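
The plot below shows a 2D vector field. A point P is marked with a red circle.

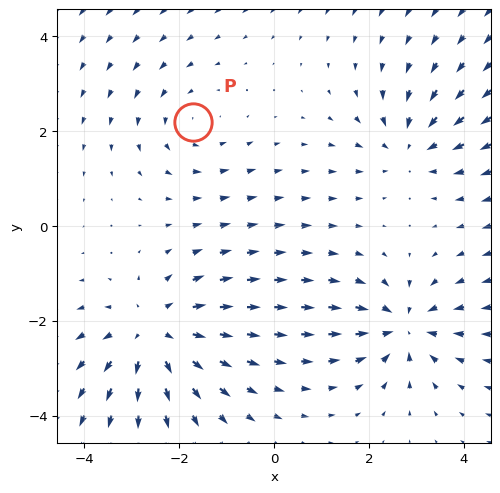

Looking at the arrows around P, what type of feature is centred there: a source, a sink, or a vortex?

vortex

At P (-1.7, 2.2) the arrows circulate counterclockwise. Divergence ≈0, curl about +2 — near-zero divergence with nonzero curl is a vortex.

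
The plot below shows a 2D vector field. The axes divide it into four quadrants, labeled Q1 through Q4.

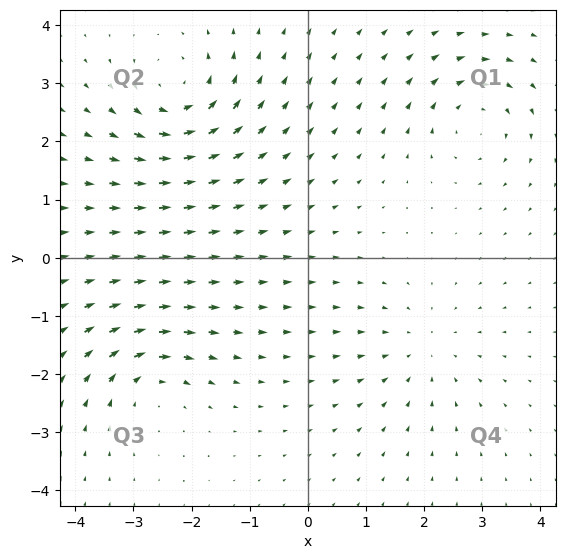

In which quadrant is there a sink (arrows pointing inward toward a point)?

The sink sits at approximately (2.0, -1.6), which lies in quadrant Q4. The divergence there is about -3, negative as expected for a sink.

Q4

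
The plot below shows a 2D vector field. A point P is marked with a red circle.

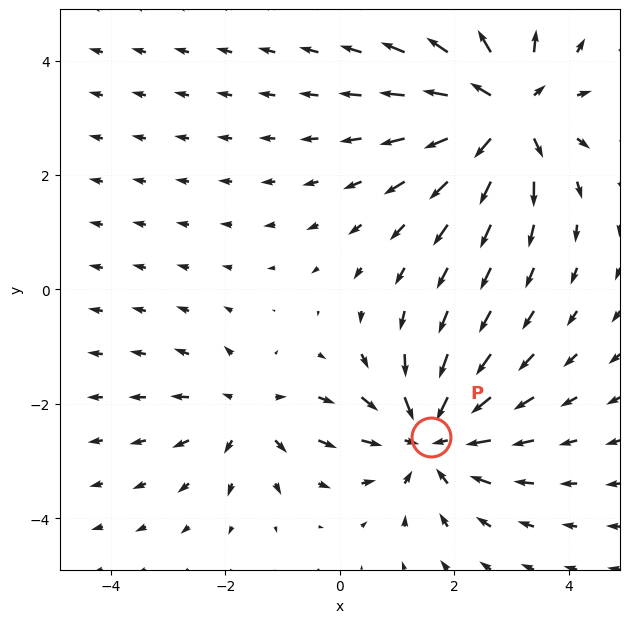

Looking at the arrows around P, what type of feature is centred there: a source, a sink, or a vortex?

sink

At P (1.6, -2.6) the arrows converge inward. Divergence about -4, curl ≈0 — negative divergence with near-zero curl is a sink.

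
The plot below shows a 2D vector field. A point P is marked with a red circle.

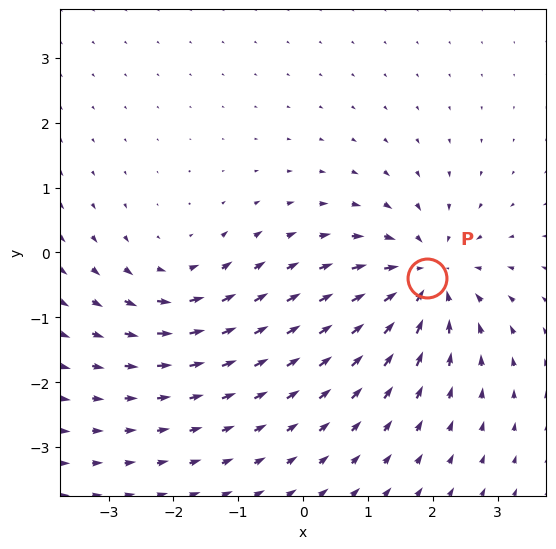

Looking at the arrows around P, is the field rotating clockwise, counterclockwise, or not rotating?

Near P at (1.9, -0.4) the arrows show no circulation. The curl there is ≈0.

not rotating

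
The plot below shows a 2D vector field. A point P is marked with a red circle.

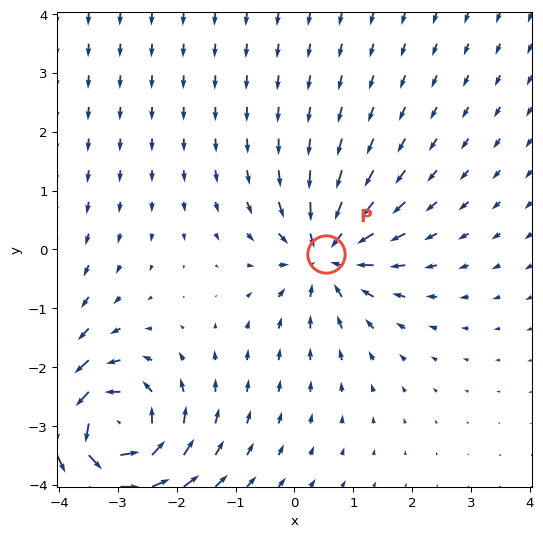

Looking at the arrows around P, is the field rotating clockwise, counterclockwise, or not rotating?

not rotating

Near P at (0.5, -0.1) the arrows show no circulation. The curl there is ≈0.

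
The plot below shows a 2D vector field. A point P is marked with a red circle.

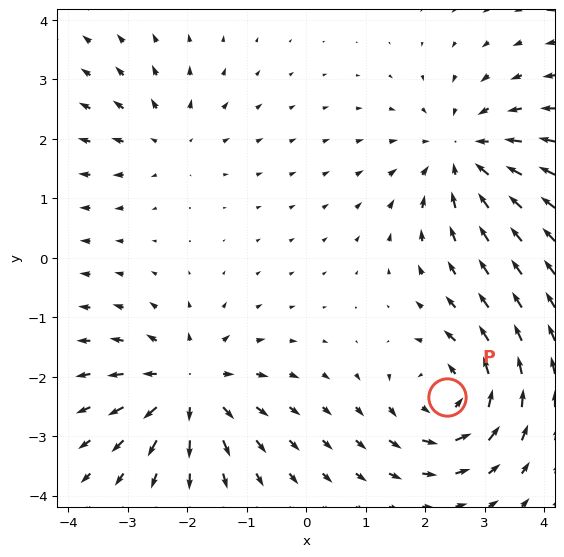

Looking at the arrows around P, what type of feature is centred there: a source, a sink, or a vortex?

vortex

At P (2.4, -2.3) the arrows circulate counterclockwise. Divergence ≈0, curl about +5 — near-zero divergence with nonzero curl is a vortex.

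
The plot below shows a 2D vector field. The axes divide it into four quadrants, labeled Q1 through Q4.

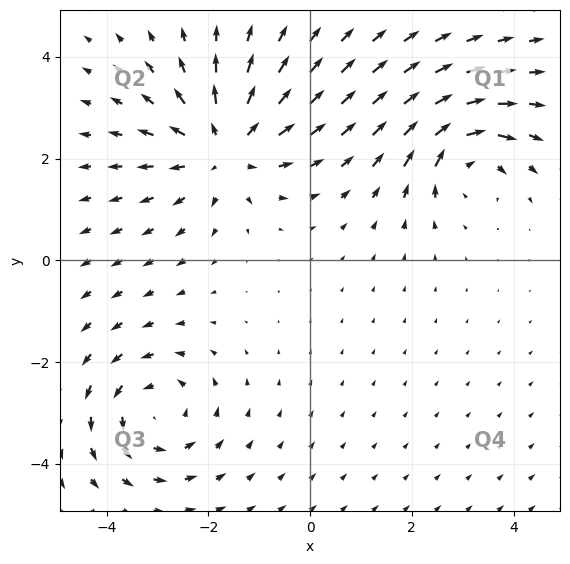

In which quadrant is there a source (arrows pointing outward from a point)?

Q2

The source sits at approximately (-1.7, 2.2), which lies in quadrant Q2. The divergence there is about +4, positive as expected for a source.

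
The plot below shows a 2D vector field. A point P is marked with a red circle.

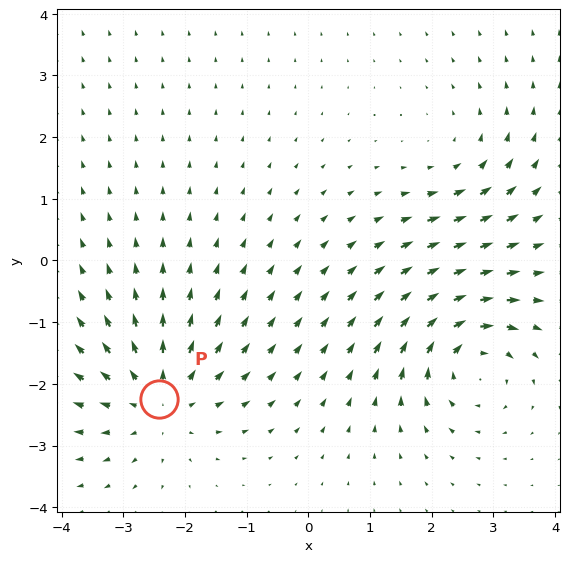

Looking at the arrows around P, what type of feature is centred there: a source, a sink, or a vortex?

source

At P (-2.4, -2.3) the arrows spread outward. Divergence about +4, curl ≈0 — positive divergence with near-zero curl is a source.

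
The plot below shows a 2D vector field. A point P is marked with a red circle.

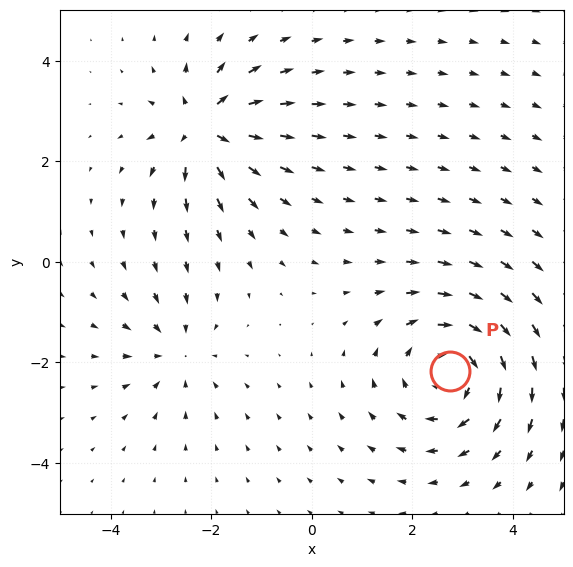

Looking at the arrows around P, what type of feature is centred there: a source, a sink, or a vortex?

vortex

At P (2.8, -2.2) the arrows circulate clockwise. Divergence ≈0, curl about -4 — near-zero divergence with nonzero curl is a vortex.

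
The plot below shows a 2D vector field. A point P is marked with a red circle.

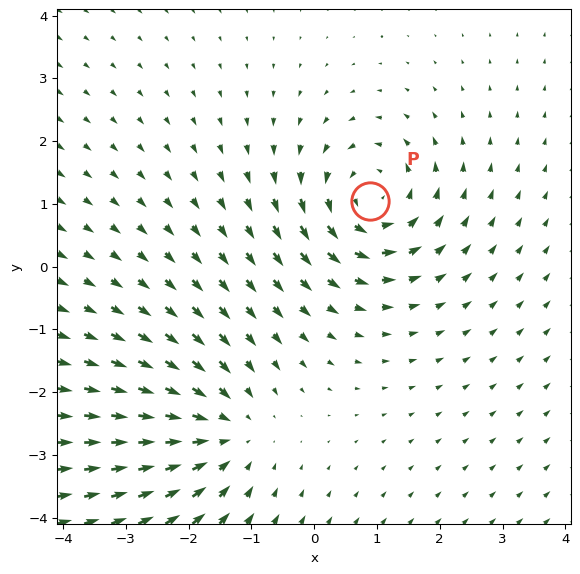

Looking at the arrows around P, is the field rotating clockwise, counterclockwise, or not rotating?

counterclockwise

Near P at (0.9, 1.0) the arrows circulate counterclockwise. The curl (z-component) there is about +3; positive curl means counterclockwise rotation.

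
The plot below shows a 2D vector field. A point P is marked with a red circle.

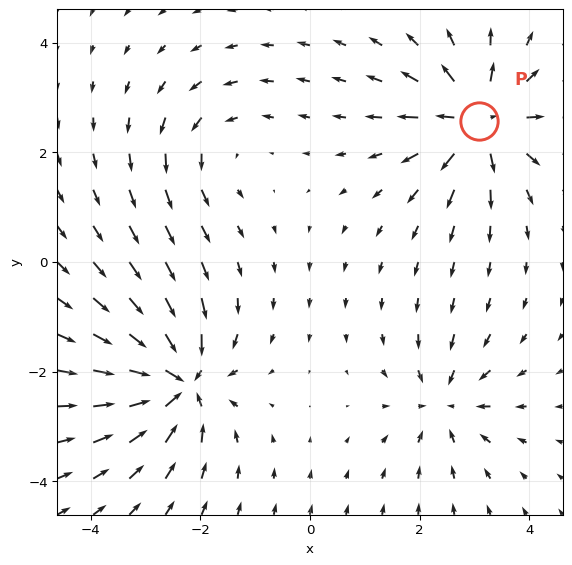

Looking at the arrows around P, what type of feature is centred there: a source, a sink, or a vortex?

source

At P (3.1, 2.6) the arrows spread outward. Divergence about +6, curl ≈0 — positive divergence with near-zero curl is a source.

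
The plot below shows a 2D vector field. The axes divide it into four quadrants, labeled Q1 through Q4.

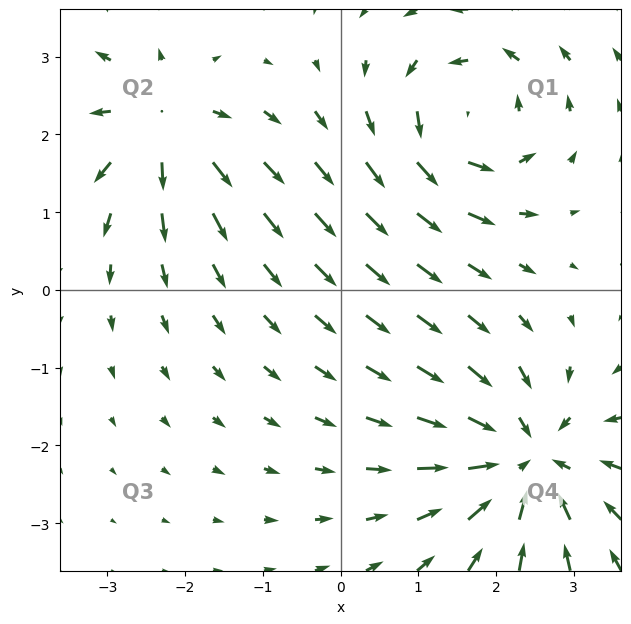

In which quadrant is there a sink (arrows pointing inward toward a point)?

Q4

The sink sits at approximately (2.4, -2.2), which lies in quadrant Q4. The divergence there is about -4, negative as expected for a sink.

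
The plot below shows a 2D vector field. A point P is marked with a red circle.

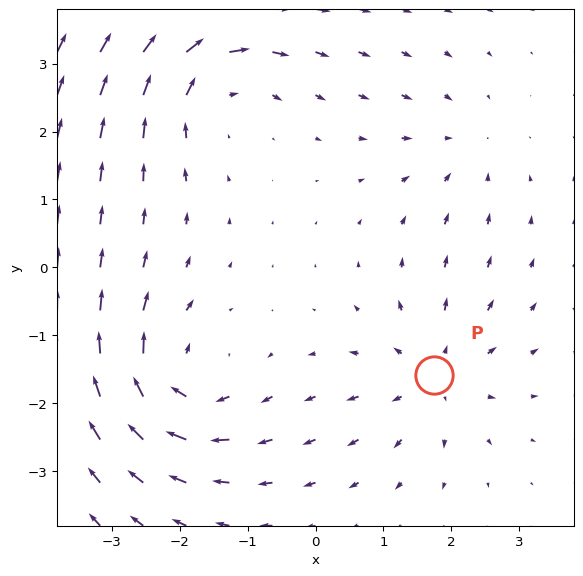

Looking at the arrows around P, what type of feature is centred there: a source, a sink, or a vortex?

At P (1.7, -1.6) the arrows spread outward. Divergence about +4, curl ≈0 — positive divergence with near-zero curl is a source.

source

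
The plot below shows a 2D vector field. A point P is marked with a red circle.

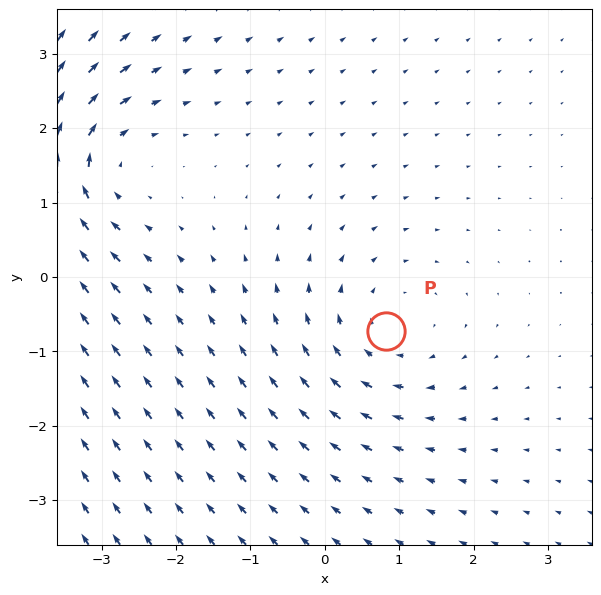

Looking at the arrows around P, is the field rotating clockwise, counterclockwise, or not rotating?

Near P at (0.8, -0.7) the arrows circulate clockwise. The curl (z-component) there is about -2; negative curl means clockwise rotation.

clockwise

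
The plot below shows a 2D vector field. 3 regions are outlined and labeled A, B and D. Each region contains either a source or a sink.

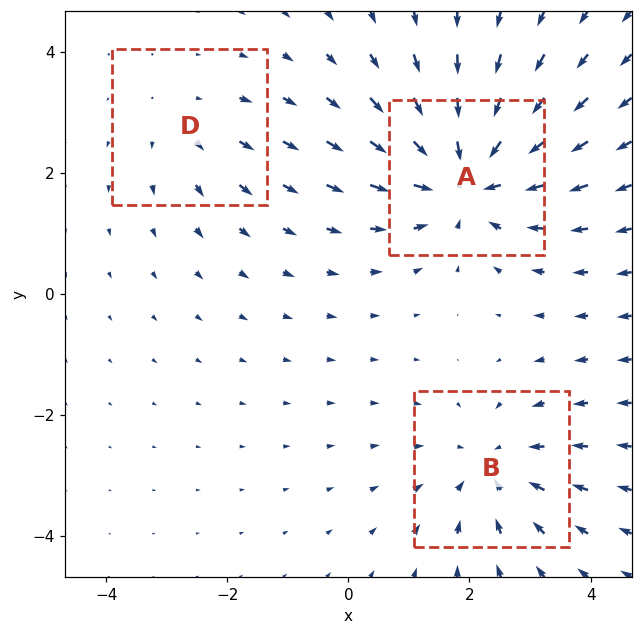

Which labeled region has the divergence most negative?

Divergence at each region's feature centre — A: about -5, B: about -3, D: about +2. Region A is most negative.

A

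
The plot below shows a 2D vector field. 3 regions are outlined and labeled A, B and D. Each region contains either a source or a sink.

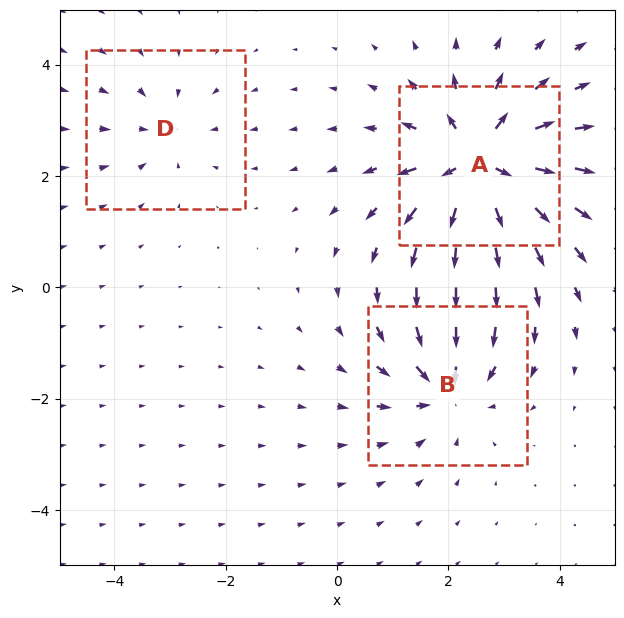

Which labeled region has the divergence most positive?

A

Divergence at each region's feature centre — A: about +5, B: about -3, D: about -2. Region A is most positive.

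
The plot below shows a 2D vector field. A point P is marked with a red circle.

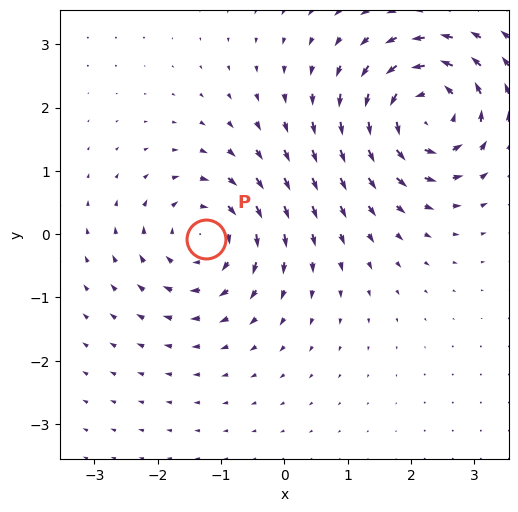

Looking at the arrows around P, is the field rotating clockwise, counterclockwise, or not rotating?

Near P at (-1.2, -0.1) the arrows circulate clockwise. The curl (z-component) there is about -3; negative curl means clockwise rotation.

clockwise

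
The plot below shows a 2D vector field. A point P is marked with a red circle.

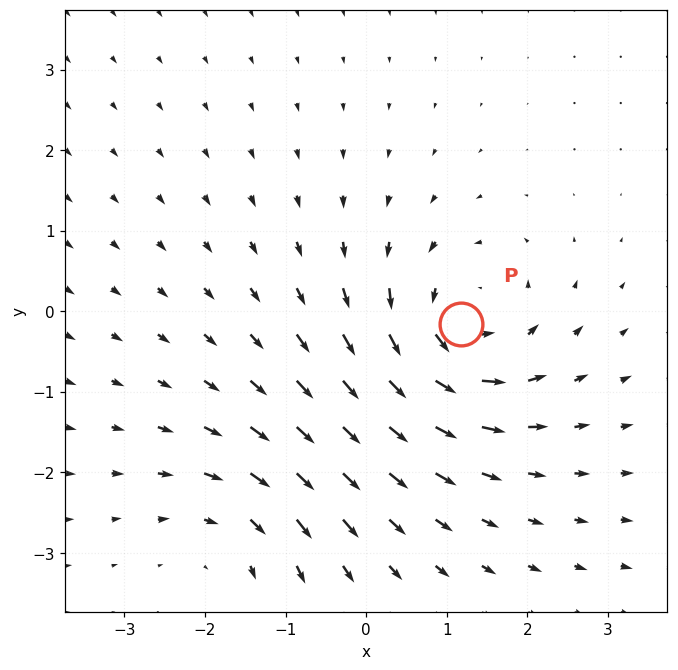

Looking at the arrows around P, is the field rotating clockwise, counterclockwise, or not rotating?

counterclockwise

Near P at (1.2, -0.2) the arrows circulate counterclockwise. The curl (z-component) there is about +4; positive curl means counterclockwise rotation.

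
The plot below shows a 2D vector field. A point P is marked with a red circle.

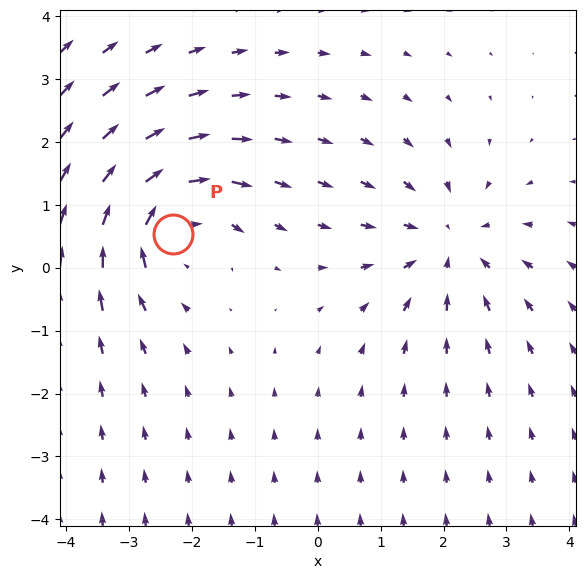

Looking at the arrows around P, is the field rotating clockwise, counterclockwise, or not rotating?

Near P at (-2.3, 0.5) the arrows circulate clockwise. The curl (z-component) there is about -4; negative curl means clockwise rotation.

clockwise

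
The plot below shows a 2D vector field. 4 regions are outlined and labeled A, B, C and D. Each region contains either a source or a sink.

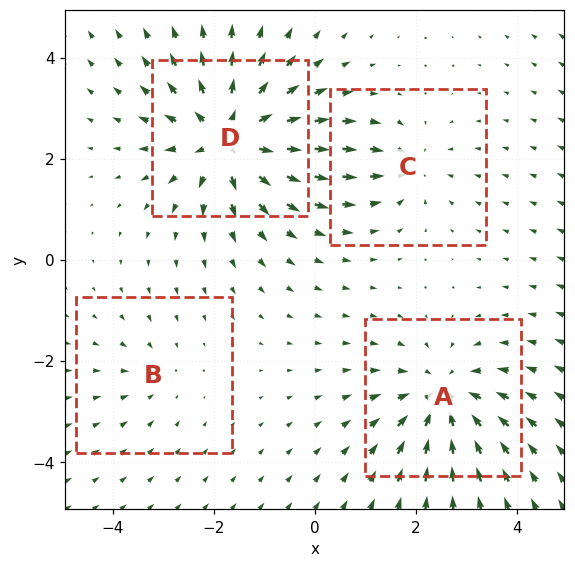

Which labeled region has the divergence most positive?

Divergence at each region's feature centre — A: about -5, B: about -2, C: about -3, D: about +7. Region D is most positive.

D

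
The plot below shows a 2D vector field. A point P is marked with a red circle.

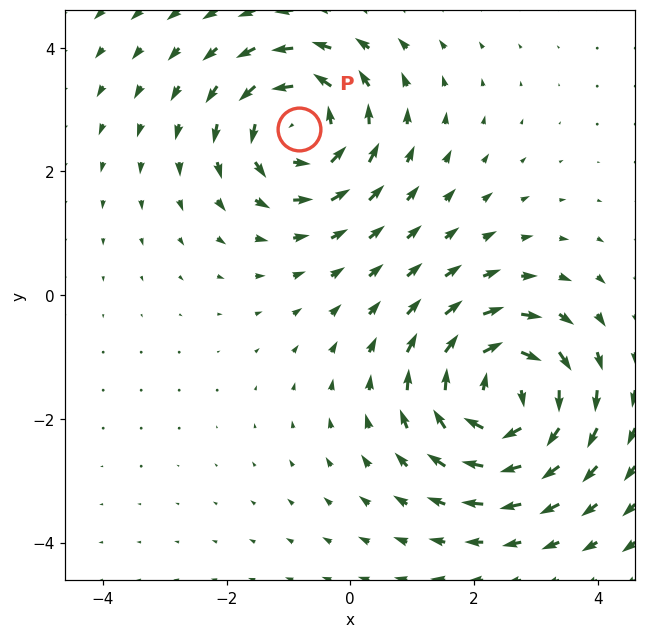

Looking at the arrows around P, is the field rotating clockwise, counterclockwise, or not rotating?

Near P at (-0.8, 2.7) the arrows circulate counterclockwise. The curl (z-component) there is about +5; positive curl means counterclockwise rotation.

counterclockwise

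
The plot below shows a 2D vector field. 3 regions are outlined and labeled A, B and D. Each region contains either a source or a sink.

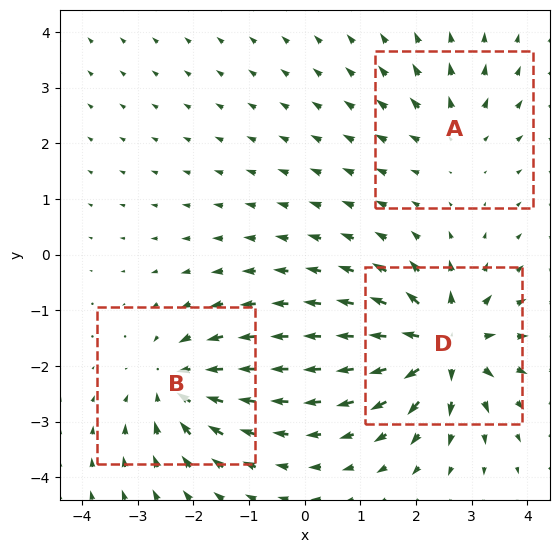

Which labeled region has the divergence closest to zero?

Divergence at each region's feature centre — A: about +3, B: about -4, D: about +6. Region A is closest to zero.

A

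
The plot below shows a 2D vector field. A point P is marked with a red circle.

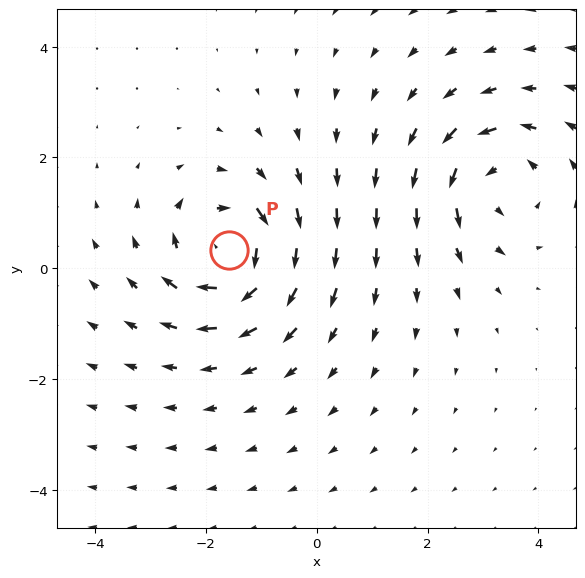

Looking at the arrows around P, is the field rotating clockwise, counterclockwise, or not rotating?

clockwise

Near P at (-1.6, 0.3) the arrows circulate clockwise. The curl (z-component) there is about -6; negative curl means clockwise rotation.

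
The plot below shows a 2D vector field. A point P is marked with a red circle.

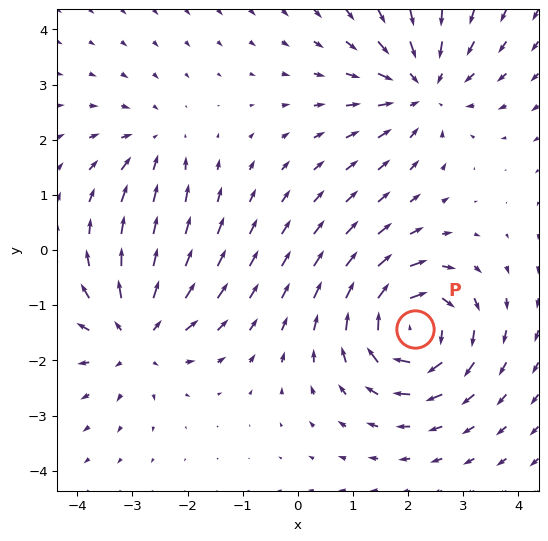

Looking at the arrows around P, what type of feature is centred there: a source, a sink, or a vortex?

vortex

At P (2.1, -1.4) the arrows circulate clockwise. Divergence ≈0, curl about -7 — near-zero divergence with nonzero curl is a vortex.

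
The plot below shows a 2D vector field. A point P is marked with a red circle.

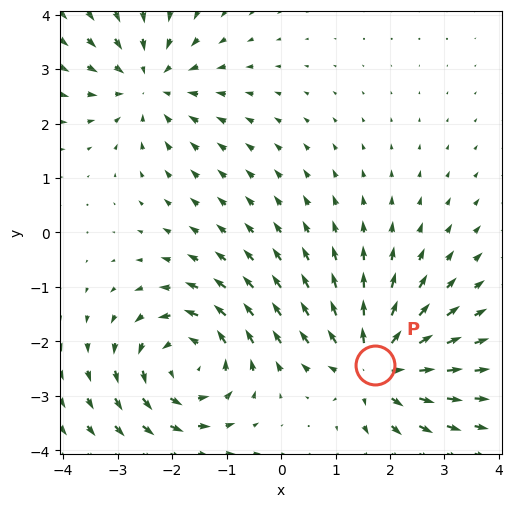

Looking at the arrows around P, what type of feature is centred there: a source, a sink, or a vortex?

source

At P (1.7, -2.4) the arrows spread outward. Divergence about +5, curl ≈0 — positive divergence with near-zero curl is a source.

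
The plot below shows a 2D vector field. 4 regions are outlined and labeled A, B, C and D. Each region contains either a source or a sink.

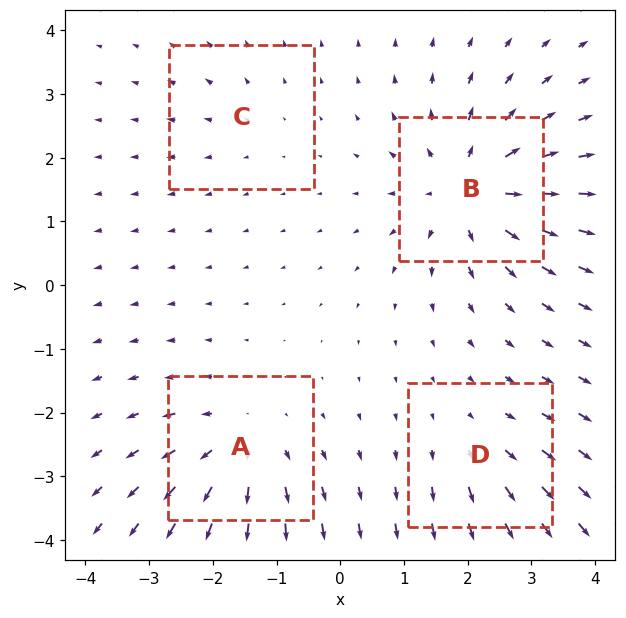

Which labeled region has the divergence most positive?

Divergence at each region's feature centre — A: about +5, B: about +7, C: about +2, D: about +3. Region B is most positive.

B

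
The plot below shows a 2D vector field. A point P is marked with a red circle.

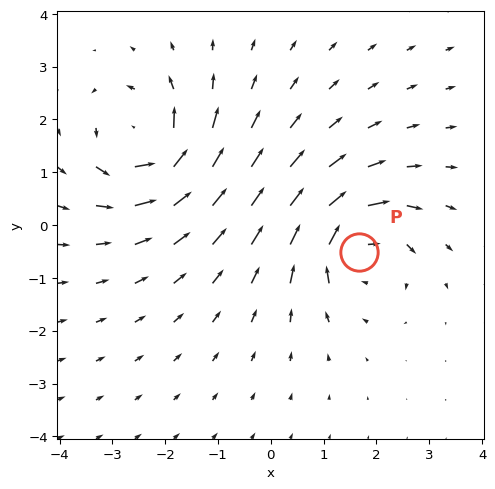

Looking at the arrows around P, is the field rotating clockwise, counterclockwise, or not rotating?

Near P at (1.7, -0.5) the arrows circulate clockwise. The curl (z-component) there is about -6; negative curl means clockwise rotation.

clockwise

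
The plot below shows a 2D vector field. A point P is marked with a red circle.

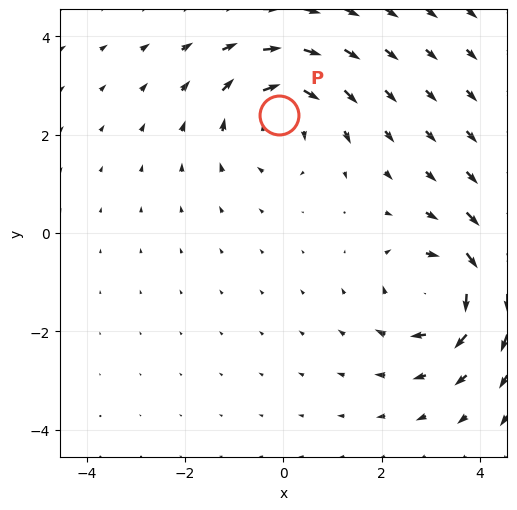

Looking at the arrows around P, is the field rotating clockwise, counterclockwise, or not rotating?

clockwise

Near P at (-0.1, 2.4) the arrows circulate clockwise. The curl (z-component) there is about -4; negative curl means clockwise rotation.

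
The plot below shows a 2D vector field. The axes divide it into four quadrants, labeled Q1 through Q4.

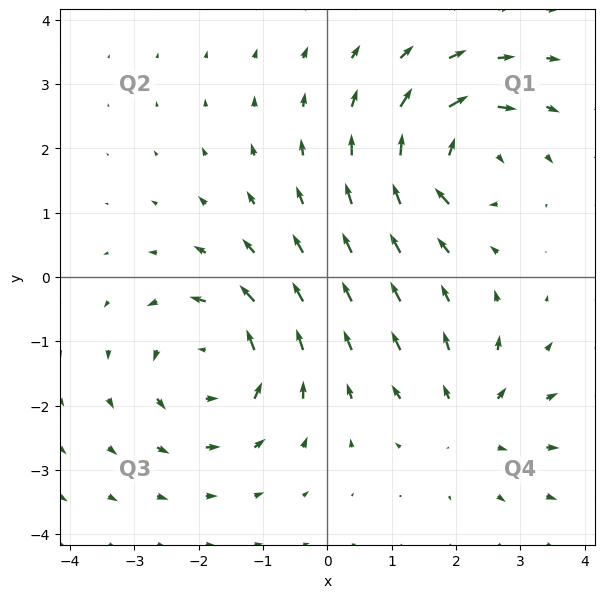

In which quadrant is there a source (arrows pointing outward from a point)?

The source sits at approximately (2.2, -2.2), which lies in quadrant Q4. The divergence there is about +3, positive as expected for a source.

Q4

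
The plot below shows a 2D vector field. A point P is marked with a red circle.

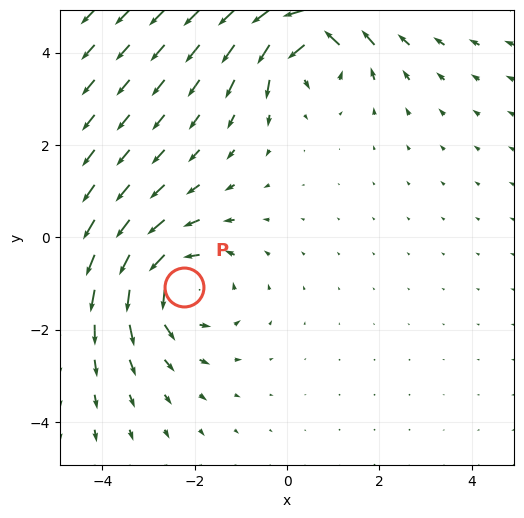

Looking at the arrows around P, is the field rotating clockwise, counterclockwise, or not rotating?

counterclockwise

Near P at (-2.2, -1.1) the arrows circulate counterclockwise. The curl (z-component) there is about +3; positive curl means counterclockwise rotation.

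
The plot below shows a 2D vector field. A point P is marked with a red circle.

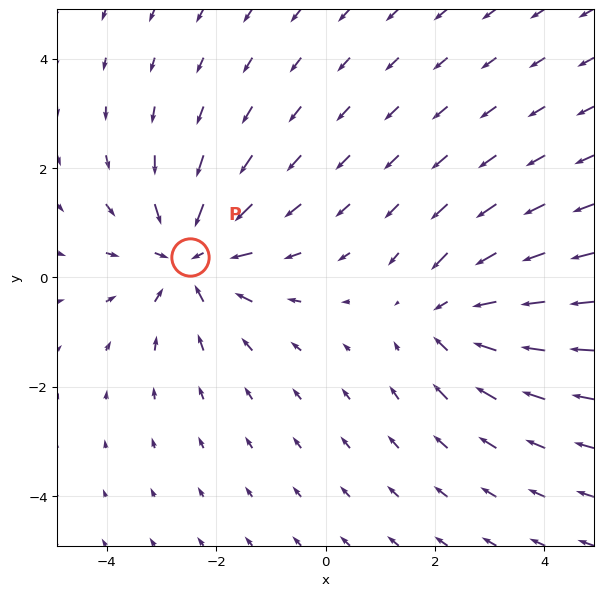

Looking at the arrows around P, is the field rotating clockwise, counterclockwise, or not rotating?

Near P at (-2.5, 0.4) the arrows show no circulation. The curl there is ≈0.

not rotating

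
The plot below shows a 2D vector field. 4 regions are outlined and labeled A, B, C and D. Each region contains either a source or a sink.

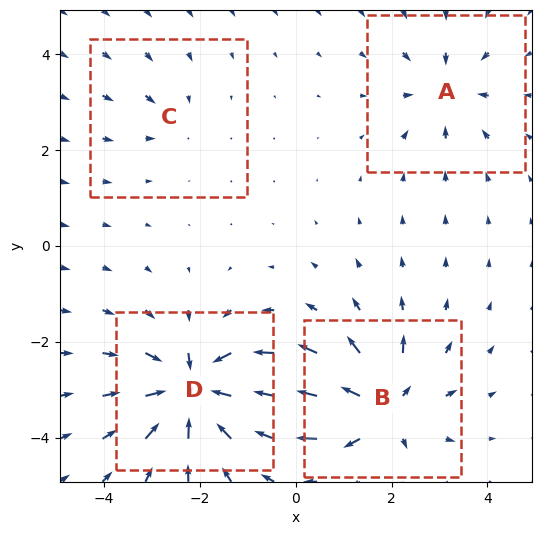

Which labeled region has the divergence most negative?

D

Divergence at each region's feature centre — A: about -4, B: about +6, C: about -2, D: about -8. Region D is most negative.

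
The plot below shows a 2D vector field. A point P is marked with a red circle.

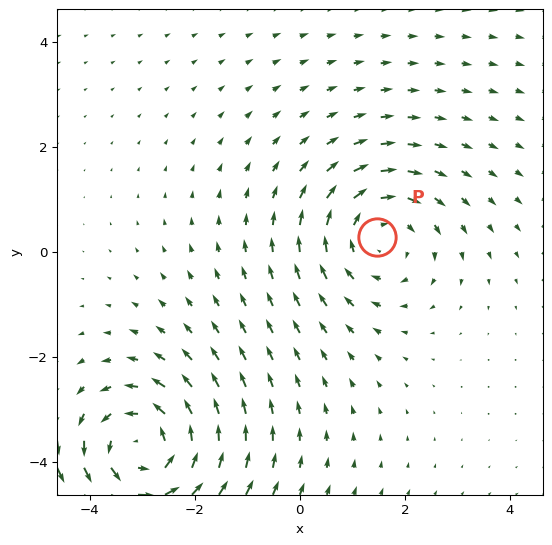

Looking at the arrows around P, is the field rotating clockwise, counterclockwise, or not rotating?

clockwise

Near P at (1.5, 0.3) the arrows circulate clockwise. The curl (z-component) there is about -3; negative curl means clockwise rotation.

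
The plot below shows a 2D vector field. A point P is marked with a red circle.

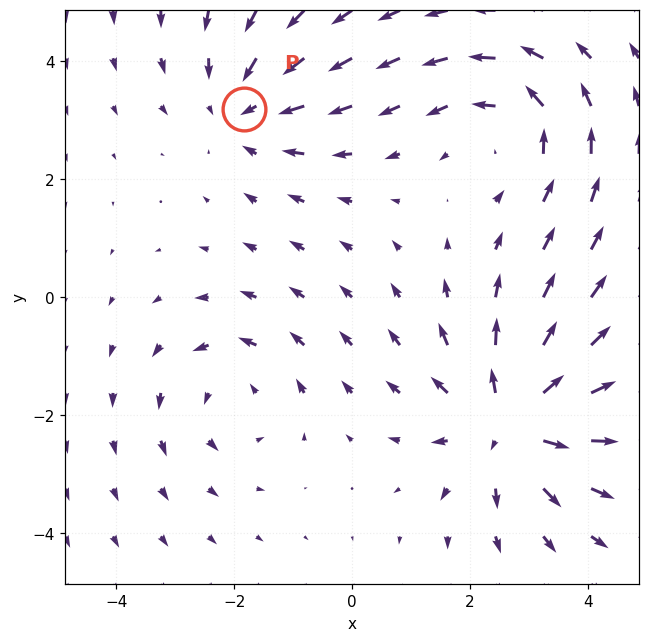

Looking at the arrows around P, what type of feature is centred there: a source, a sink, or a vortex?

At P (-1.8, 3.2) the arrows converge inward. Divergence about -3, curl ≈0 — negative divergence with near-zero curl is a sink.

sink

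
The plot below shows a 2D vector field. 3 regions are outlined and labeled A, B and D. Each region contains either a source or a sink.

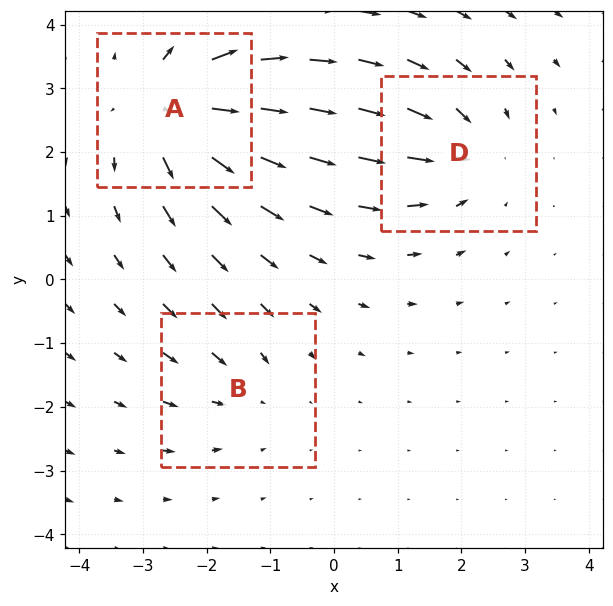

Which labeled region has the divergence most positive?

Divergence at each region's feature centre — A: about +5, B: about -2, D: about -3. Region A is most positive.

A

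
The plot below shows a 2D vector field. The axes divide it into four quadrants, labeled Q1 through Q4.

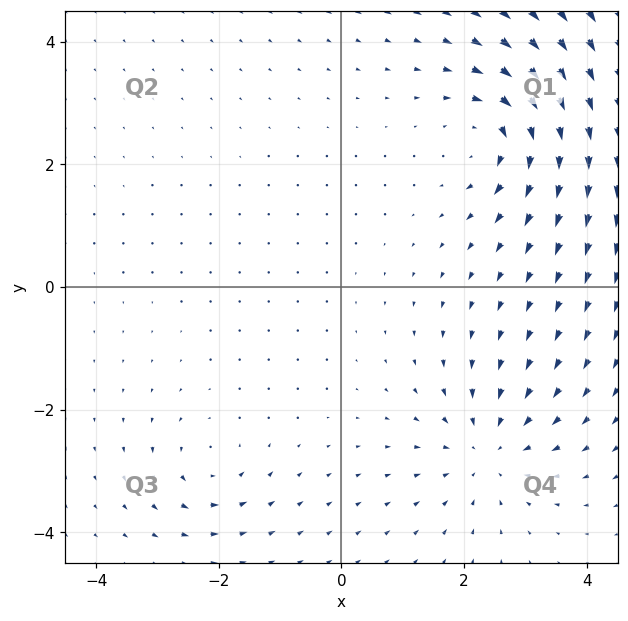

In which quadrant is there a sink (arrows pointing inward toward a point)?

The sink sits at approximately (2.4, -2.6), which lies in quadrant Q4. The divergence there is about -4, negative as expected for a sink.

Q4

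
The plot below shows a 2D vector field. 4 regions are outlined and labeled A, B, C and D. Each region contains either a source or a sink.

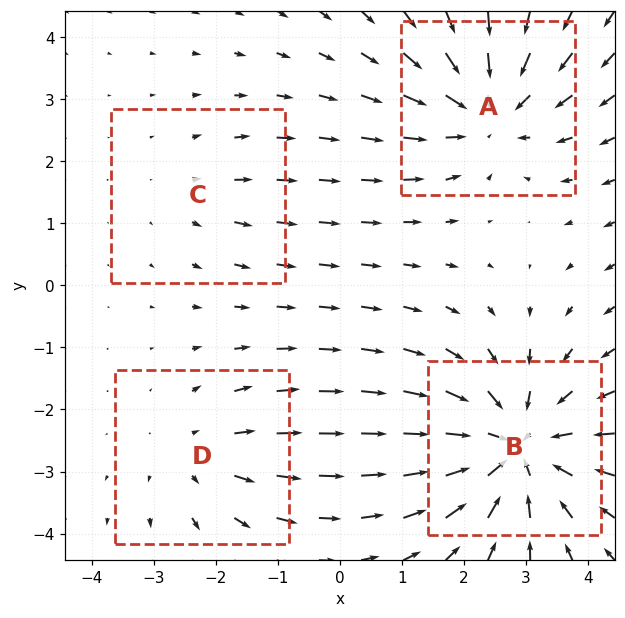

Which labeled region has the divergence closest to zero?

Divergence at each region's feature centre — A: about -4, B: about -6, C: about +2, D: about +3. Region C is closest to zero.

C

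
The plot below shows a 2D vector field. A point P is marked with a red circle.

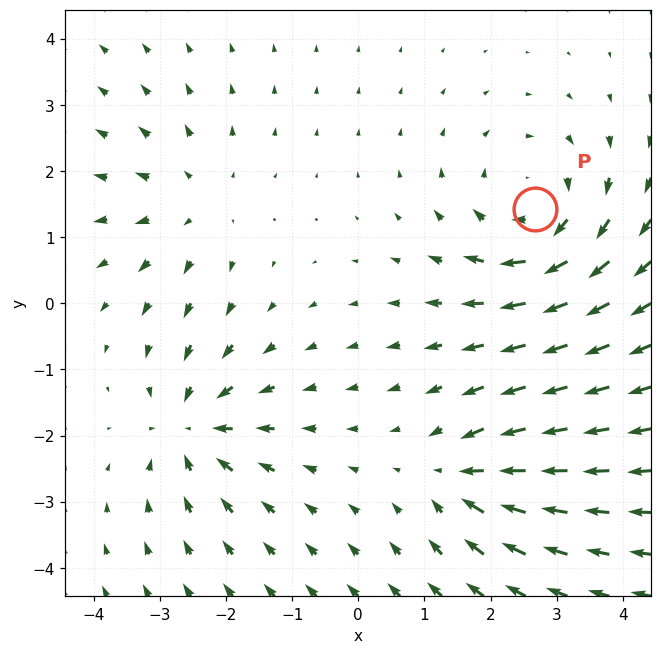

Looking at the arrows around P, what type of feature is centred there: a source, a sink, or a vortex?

vortex

At P (2.7, 1.4) the arrows circulate clockwise. Divergence ≈0, curl about -4 — near-zero divergence with nonzero curl is a vortex.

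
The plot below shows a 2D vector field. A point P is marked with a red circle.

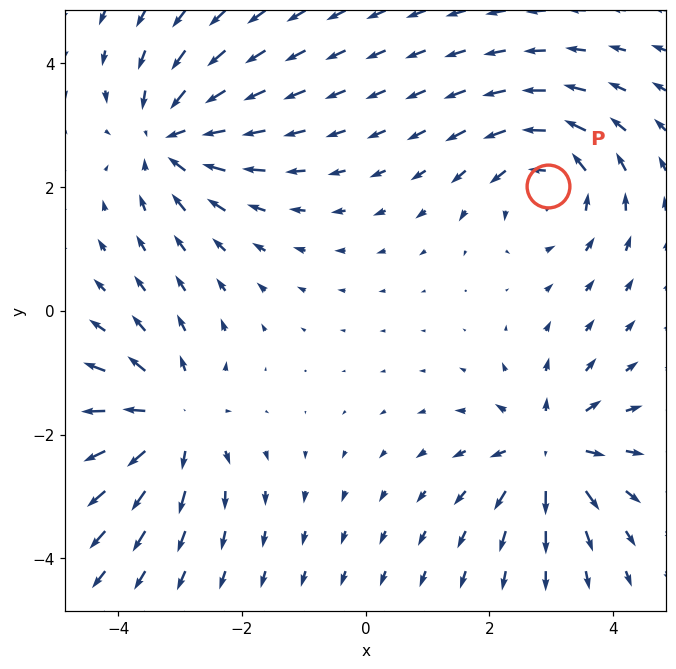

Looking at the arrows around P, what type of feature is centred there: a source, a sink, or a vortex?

vortex

At P (3.0, 2.0) the arrows circulate counterclockwise. Divergence ≈0, curl about +4 — near-zero divergence with nonzero curl is a vortex.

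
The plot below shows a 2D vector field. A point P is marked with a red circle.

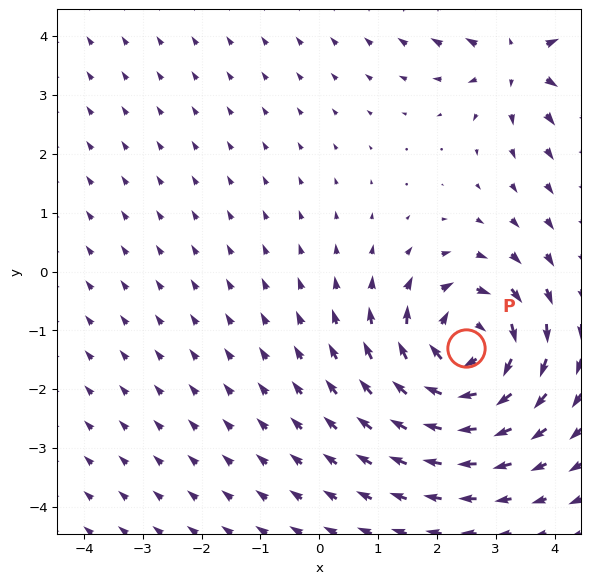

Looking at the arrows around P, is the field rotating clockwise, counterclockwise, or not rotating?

Near P at (2.5, -1.3) the arrows circulate clockwise. The curl (z-component) there is about -5; negative curl means clockwise rotation.

clockwise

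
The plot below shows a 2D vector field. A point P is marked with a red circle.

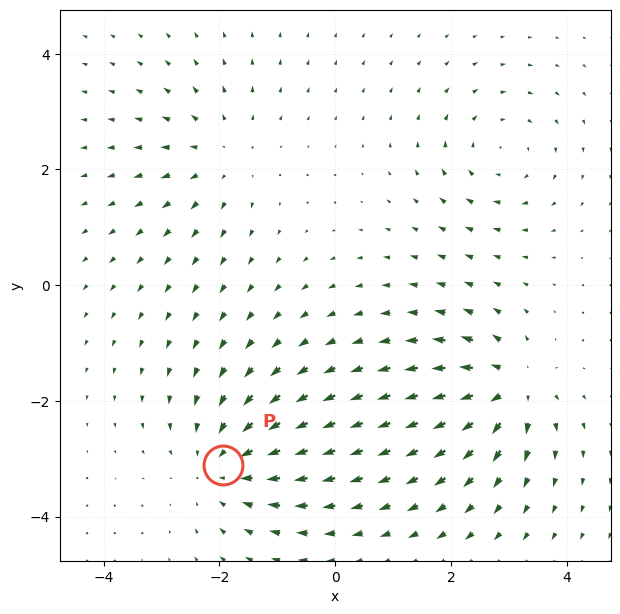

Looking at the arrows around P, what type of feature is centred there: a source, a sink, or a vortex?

At P (-1.9, -3.1) the arrows converge inward. Divergence about -4, curl ≈0 — negative divergence with near-zero curl is a sink.

sink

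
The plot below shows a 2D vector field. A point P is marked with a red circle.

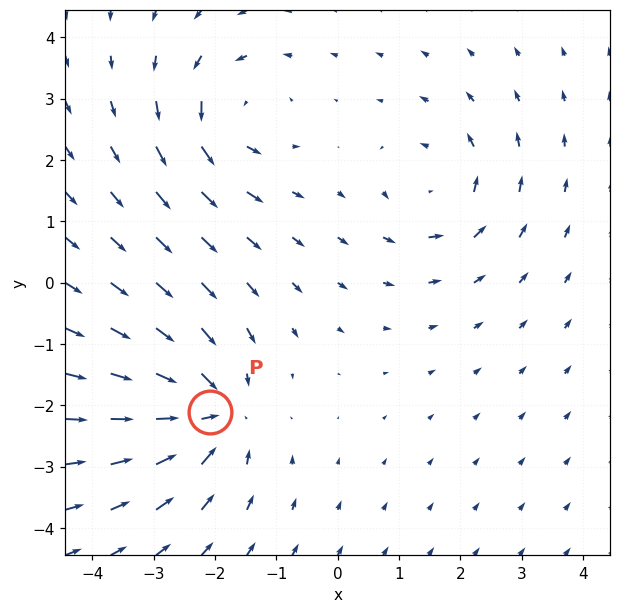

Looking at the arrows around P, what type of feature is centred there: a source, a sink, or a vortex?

At P (-2.1, -2.1) the arrows converge inward. Divergence about -6, curl ≈0 — negative divergence with near-zero curl is a sink.

sink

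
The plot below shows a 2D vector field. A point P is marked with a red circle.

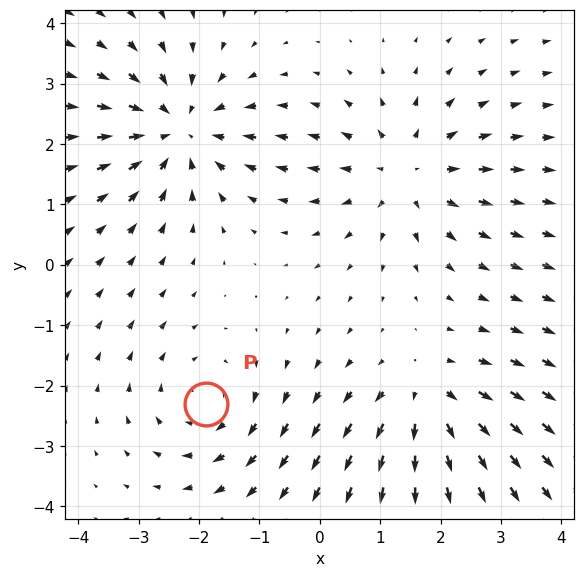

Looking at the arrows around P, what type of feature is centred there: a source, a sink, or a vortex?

At P (-1.9, -2.3) the arrows circulate clockwise. Divergence ≈0, curl about -3 — near-zero divergence with nonzero curl is a vortex.

vortex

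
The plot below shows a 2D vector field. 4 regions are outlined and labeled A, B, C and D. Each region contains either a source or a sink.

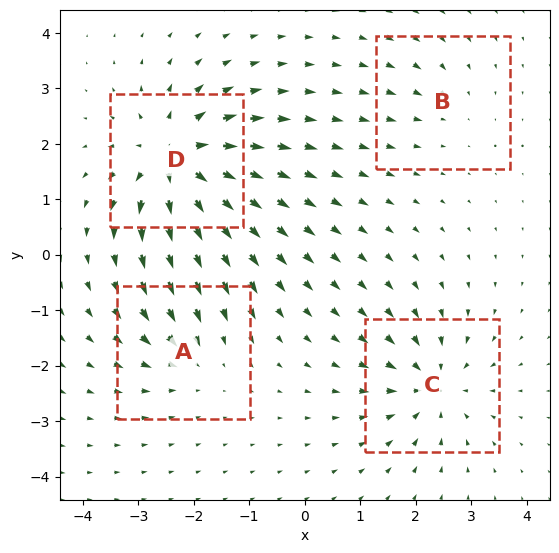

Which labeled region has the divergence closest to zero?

B

Divergence at each region's feature centre — A: about -4, B: about -2, C: about -5, D: about +8. Region B is closest to zero.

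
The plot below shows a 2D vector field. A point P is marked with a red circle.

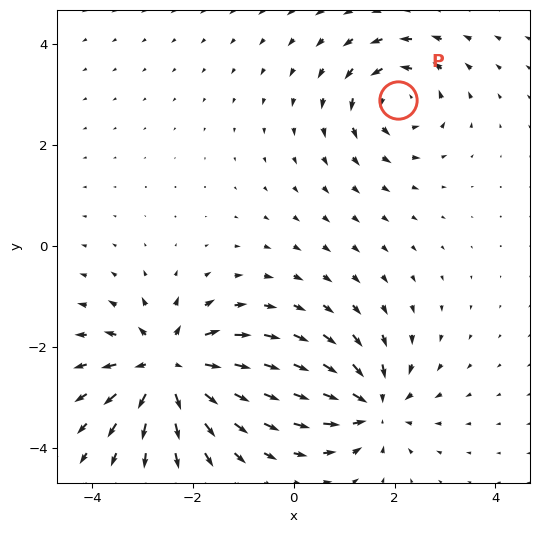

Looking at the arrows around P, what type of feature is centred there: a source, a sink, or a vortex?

At P (2.1, 2.9) the arrows circulate counterclockwise. Divergence ≈0, curl about +4 — near-zero divergence with nonzero curl is a vortex.

vortex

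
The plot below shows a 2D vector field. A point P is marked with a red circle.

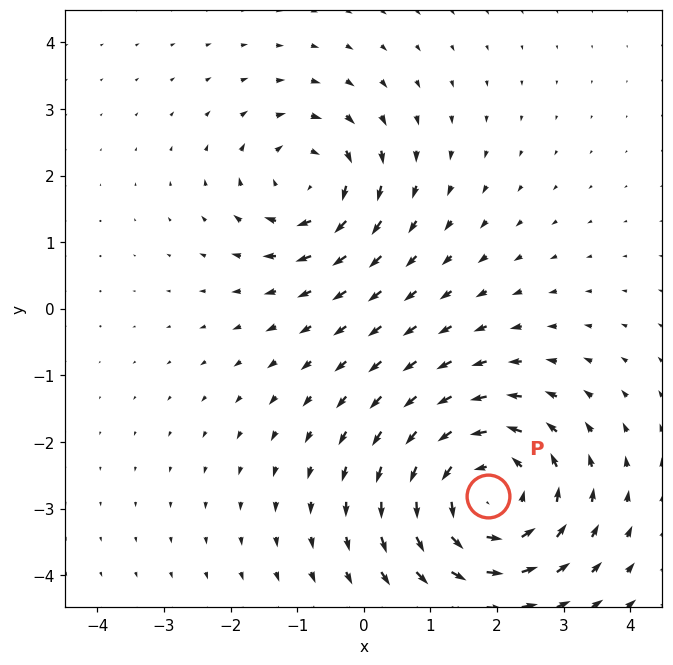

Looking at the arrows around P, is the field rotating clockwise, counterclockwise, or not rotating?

counterclockwise

Near P at (1.9, -2.8) the arrows circulate counterclockwise. The curl (z-component) there is about +4; positive curl means counterclockwise rotation.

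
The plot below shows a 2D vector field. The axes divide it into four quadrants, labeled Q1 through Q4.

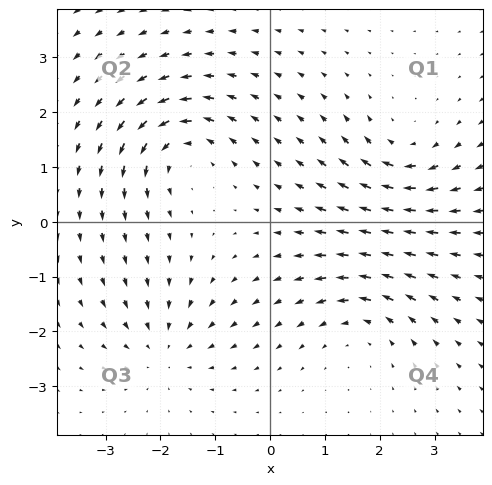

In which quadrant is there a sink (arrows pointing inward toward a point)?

The sink sits at approximately (-1.9, -2.3), which lies in quadrant Q3. The divergence there is about -4, negative as expected for a sink.

Q3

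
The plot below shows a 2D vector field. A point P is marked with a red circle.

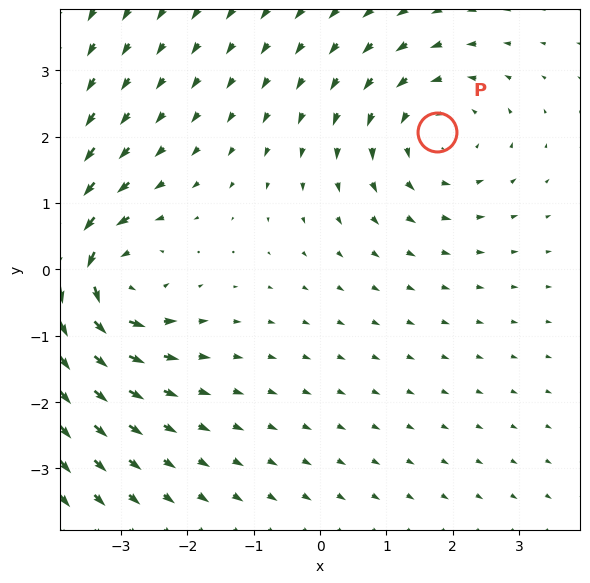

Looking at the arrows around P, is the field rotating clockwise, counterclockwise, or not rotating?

counterclockwise

Near P at (1.8, 2.1) the arrows circulate counterclockwise. The curl (z-component) there is about +3; positive curl means counterclockwise rotation.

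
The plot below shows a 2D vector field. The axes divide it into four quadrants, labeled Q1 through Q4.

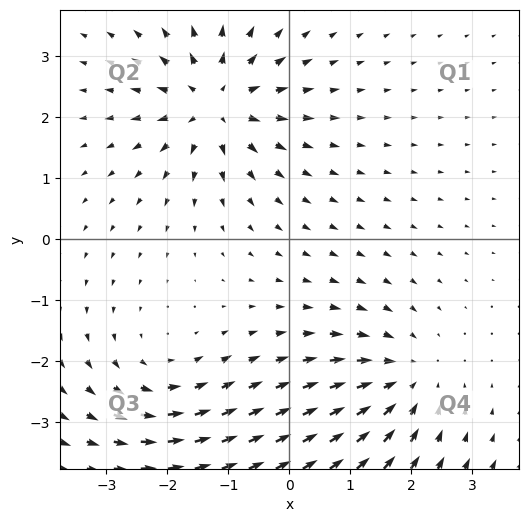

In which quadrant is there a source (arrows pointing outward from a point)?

Q2

The source sits at approximately (-1.2, 2.2), which lies in quadrant Q2. The divergence there is about +6, positive as expected for a source.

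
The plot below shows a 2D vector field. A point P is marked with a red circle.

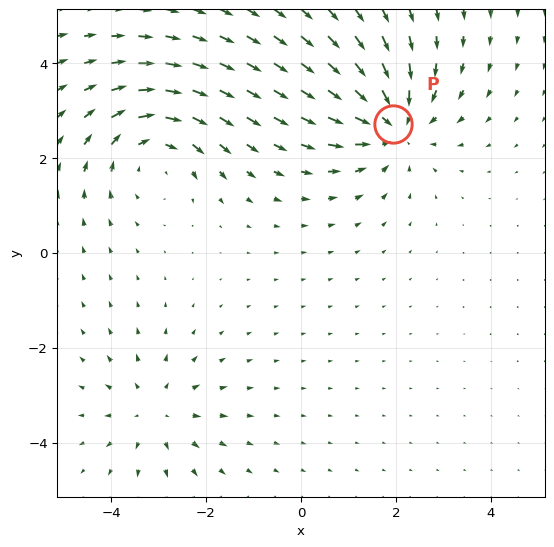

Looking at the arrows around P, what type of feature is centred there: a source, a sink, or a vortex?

At P (1.9, 2.7) the arrows converge inward. Divergence about -4, curl ≈0 — negative divergence with near-zero curl is a sink.

sink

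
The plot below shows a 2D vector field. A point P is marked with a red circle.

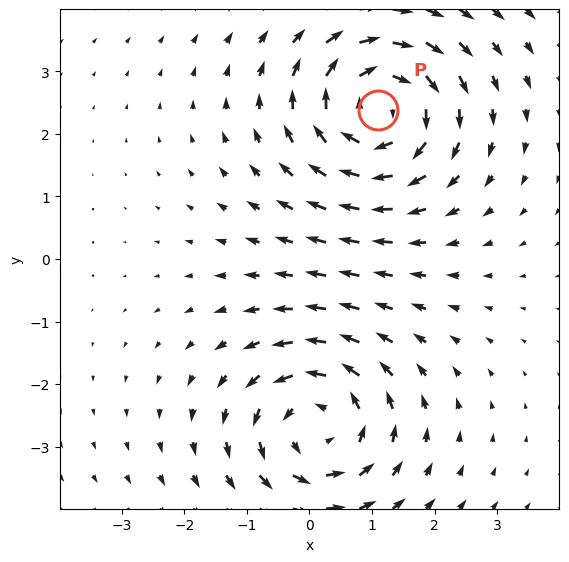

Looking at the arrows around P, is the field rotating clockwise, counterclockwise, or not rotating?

clockwise

Near P at (1.1, 2.4) the arrows circulate clockwise. The curl (z-component) there is about -5; negative curl means clockwise rotation.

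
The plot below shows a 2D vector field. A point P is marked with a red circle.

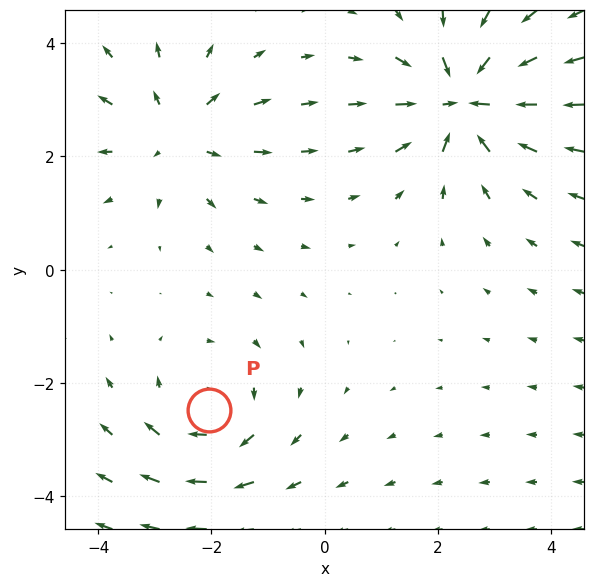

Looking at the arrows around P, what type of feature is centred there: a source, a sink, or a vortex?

At P (-2.0, -2.5) the arrows circulate clockwise. Divergence ≈0, curl about -3 — near-zero divergence with nonzero curl is a vortex.

vortex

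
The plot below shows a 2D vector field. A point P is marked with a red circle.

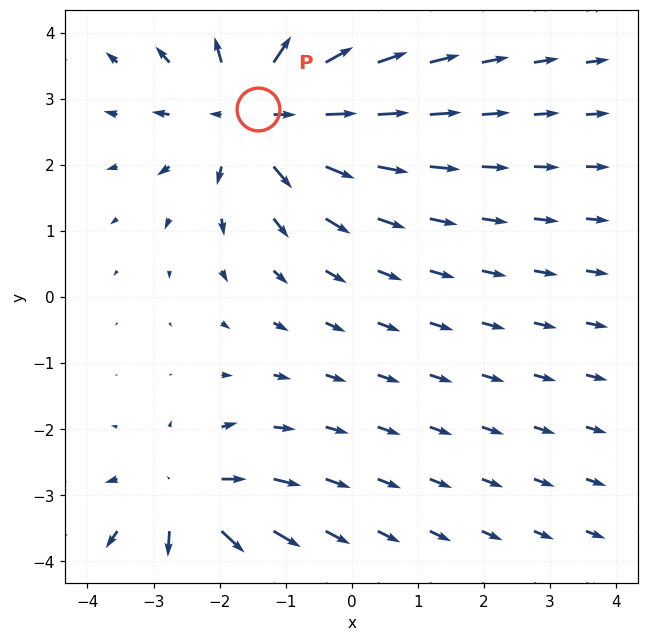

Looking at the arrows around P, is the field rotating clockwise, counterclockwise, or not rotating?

Near P at (-1.4, 2.8) the arrows show no circulation. The curl there is ≈0.

not rotating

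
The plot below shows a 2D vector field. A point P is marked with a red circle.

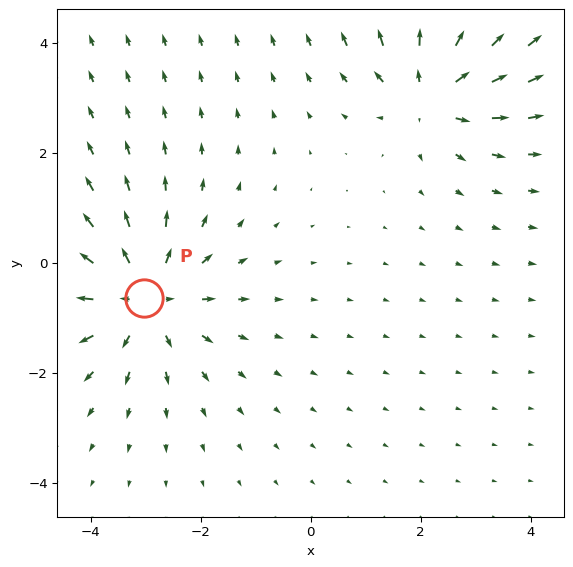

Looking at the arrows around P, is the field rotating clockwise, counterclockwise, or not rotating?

not rotating

Near P at (-3.0, -0.6) the arrows show no circulation. The curl there is ≈0.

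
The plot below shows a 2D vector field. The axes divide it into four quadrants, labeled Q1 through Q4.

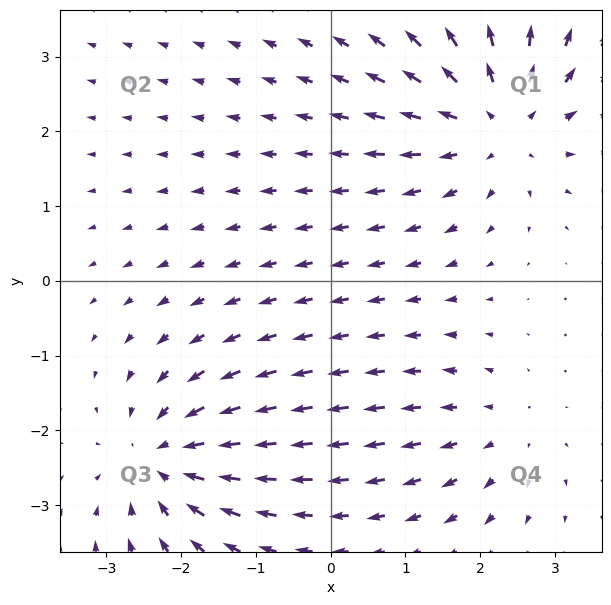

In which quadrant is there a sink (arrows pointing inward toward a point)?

Q3

The sink sits at approximately (-2.2, -2.4), which lies in quadrant Q3. The divergence there is about -4, negative as expected for a sink.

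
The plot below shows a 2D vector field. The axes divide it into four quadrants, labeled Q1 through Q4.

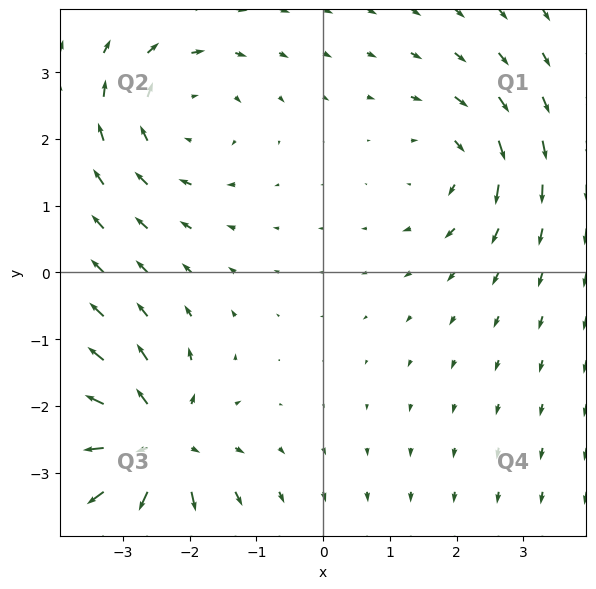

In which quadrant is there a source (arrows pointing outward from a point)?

Q3

The source sits at approximately (-2.5, -2.6), which lies in quadrant Q3. The divergence there is about +6, positive as expected for a source.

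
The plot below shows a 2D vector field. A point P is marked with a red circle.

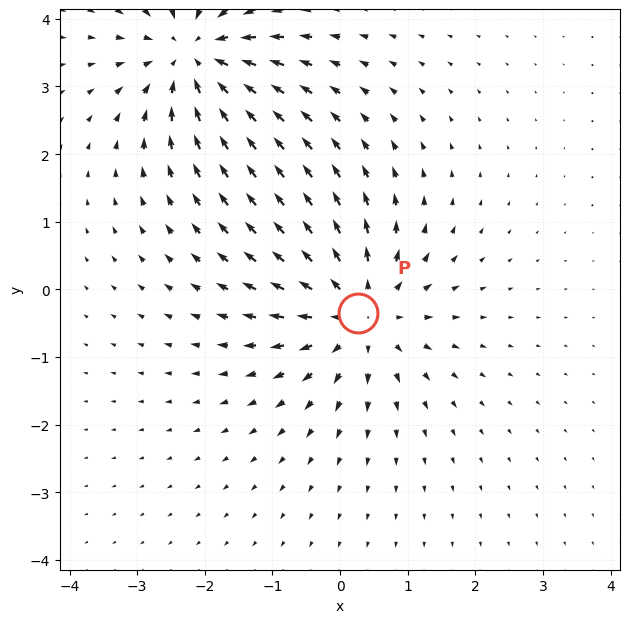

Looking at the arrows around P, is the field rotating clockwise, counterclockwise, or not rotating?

not rotating

Near P at (0.3, -0.3) the arrows show no circulation. The curl there is ≈0.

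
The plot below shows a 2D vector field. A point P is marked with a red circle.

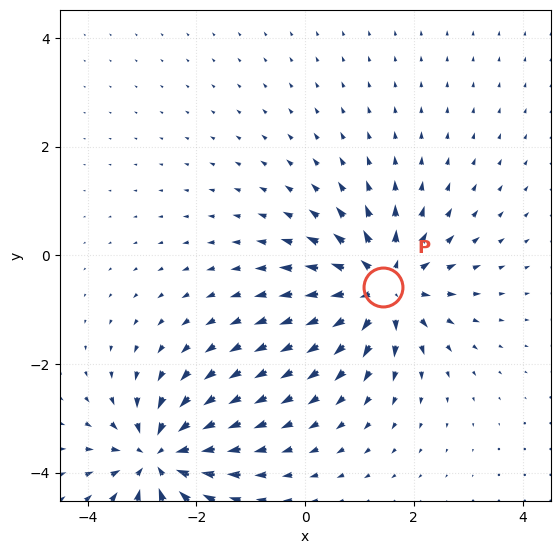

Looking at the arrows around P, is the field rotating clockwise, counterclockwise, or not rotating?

Near P at (1.4, -0.6) the arrows show no circulation. The curl there is ≈0.

not rotating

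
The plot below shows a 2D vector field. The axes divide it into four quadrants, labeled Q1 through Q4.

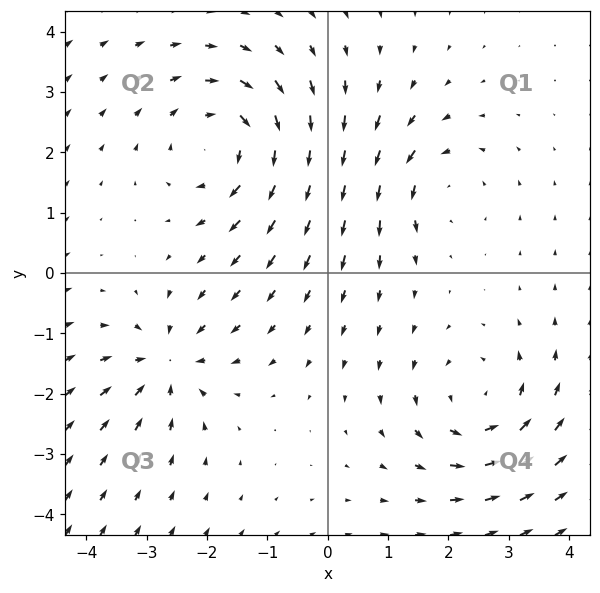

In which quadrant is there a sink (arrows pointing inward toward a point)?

The sink sits at approximately (-2.7, -1.5), which lies in quadrant Q3. The divergence there is about -4, negative as expected for a sink.

Q3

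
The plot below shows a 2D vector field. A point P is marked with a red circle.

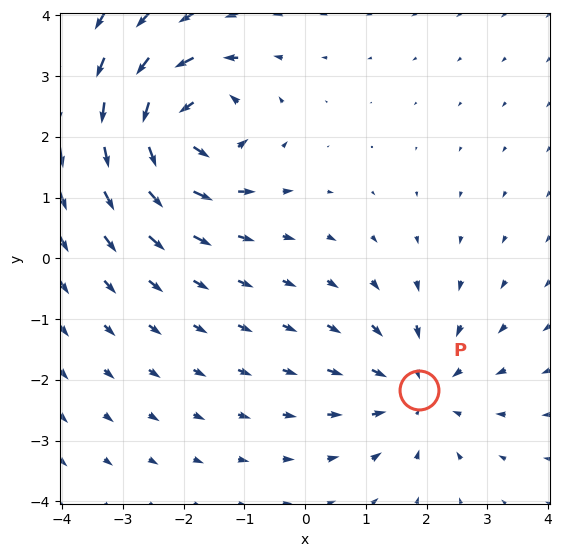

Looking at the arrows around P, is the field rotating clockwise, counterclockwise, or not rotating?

not rotating

Near P at (1.9, -2.2) the arrows show no circulation. The curl there is ≈0.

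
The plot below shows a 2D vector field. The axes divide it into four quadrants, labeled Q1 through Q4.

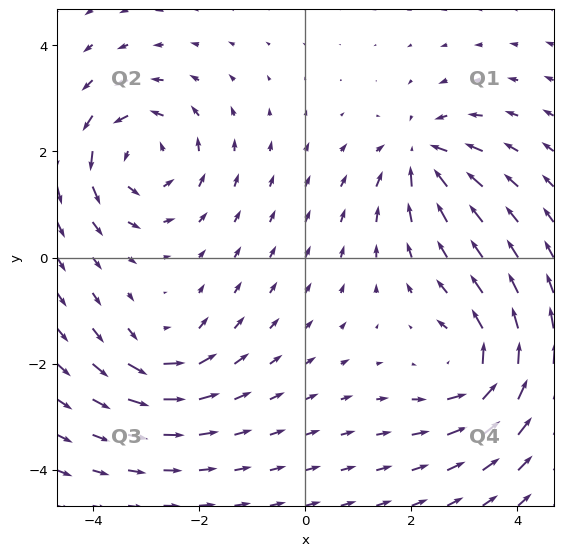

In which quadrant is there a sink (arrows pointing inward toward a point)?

The sink sits at approximately (2.2, 1.9), which lies in quadrant Q1. The divergence there is about -5, negative as expected for a sink.

Q1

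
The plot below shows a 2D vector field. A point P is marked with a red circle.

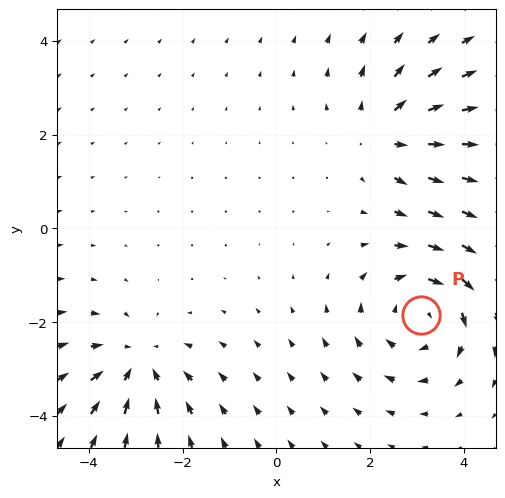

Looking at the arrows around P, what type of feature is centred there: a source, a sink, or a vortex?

vortex

At P (3.1, -1.8) the arrows circulate clockwise. Divergence ≈0, curl about -3 — near-zero divergence with nonzero curl is a vortex.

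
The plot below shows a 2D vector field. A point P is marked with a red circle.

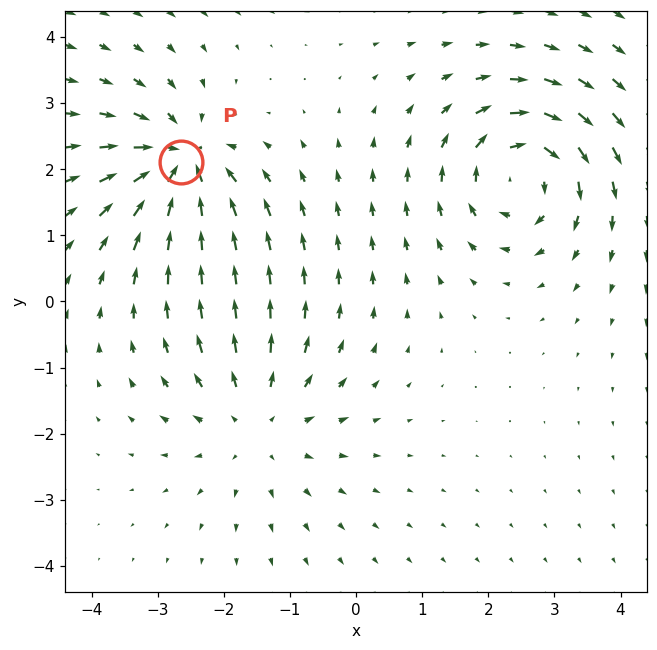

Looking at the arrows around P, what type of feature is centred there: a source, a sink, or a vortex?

sink

At P (-2.6, 2.1) the arrows converge inward. Divergence about -5, curl ≈0 — negative divergence with near-zero curl is a sink.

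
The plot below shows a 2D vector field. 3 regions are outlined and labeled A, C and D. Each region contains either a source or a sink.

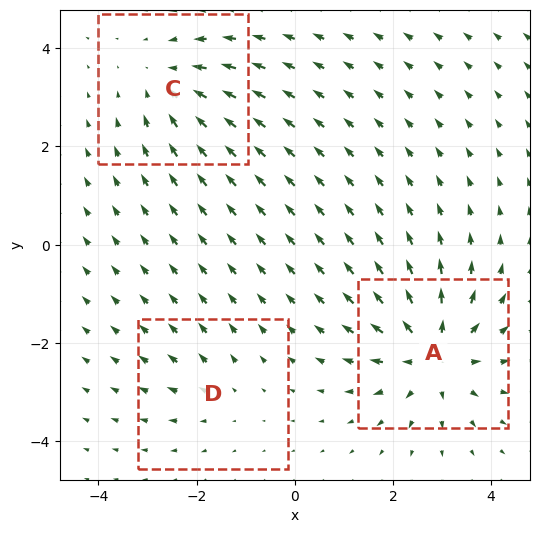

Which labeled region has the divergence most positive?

A

Divergence at each region's feature centre — A: about +5, C: about -3, D: about +2. Region A is most positive.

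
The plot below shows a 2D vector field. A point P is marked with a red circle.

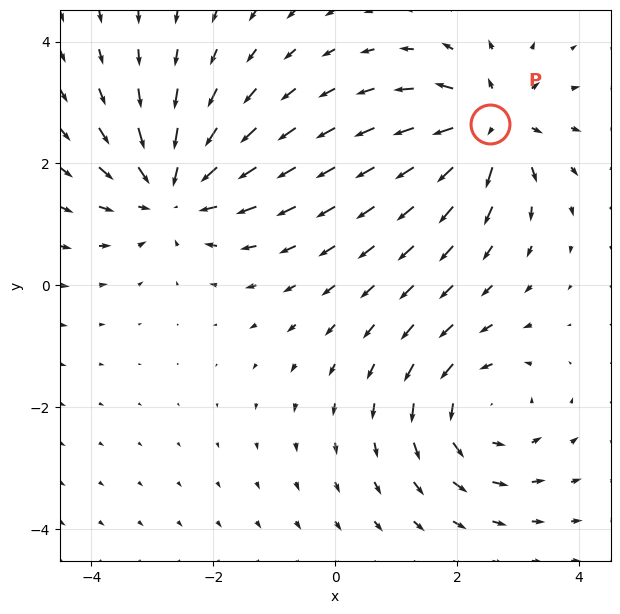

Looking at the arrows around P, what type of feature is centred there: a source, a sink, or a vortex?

At P (2.5, 2.6) the arrows spread outward. Divergence about +6, curl ≈0 — positive divergence with near-zero curl is a source.

source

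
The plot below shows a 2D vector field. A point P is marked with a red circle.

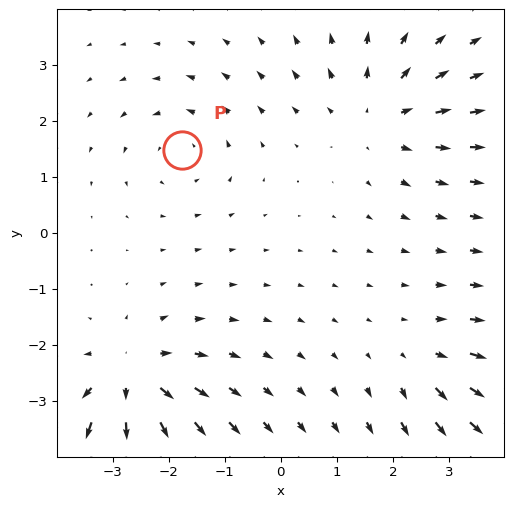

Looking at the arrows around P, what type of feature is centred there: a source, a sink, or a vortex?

At P (-1.8, 1.5) the arrows circulate counterclockwise. Divergence ≈0, curl about +3 — near-zero divergence with nonzero curl is a vortex.

vortex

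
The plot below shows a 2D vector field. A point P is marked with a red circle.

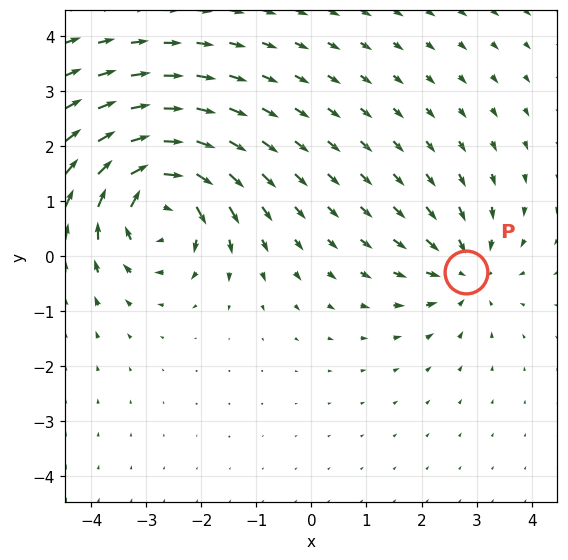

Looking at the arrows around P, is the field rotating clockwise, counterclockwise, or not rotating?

not rotating

Near P at (2.8, -0.3) the arrows show no circulation. The curl there is ≈0.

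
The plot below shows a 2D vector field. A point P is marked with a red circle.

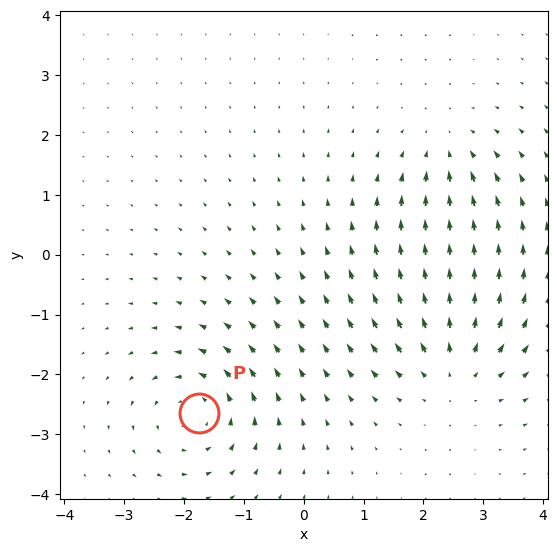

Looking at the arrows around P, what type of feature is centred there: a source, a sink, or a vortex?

At P (-1.8, -2.6) the arrows circulate counterclockwise. Divergence ≈0, curl about +5 — near-zero divergence with nonzero curl is a vortex.

vortex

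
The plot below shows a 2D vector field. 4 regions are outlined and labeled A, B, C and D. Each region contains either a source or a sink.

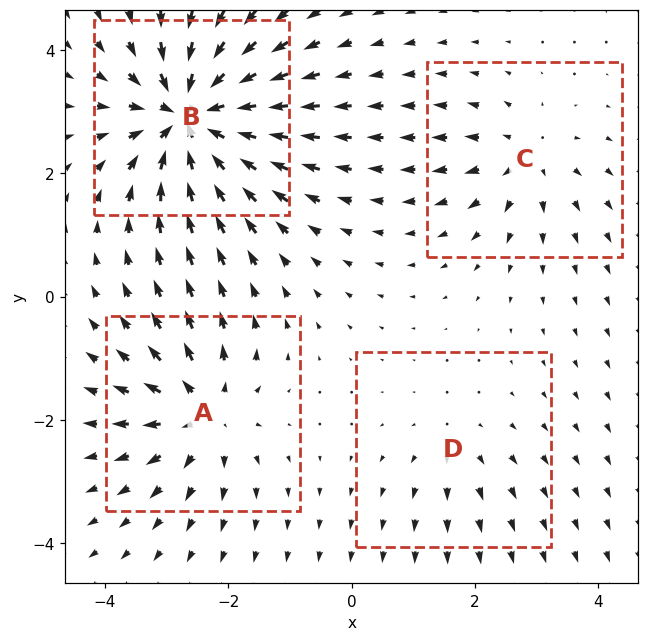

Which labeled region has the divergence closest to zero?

Divergence at each region's feature centre — A: about +6, B: about -9, C: about +4, D: about +2. Region D is closest to zero.

D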